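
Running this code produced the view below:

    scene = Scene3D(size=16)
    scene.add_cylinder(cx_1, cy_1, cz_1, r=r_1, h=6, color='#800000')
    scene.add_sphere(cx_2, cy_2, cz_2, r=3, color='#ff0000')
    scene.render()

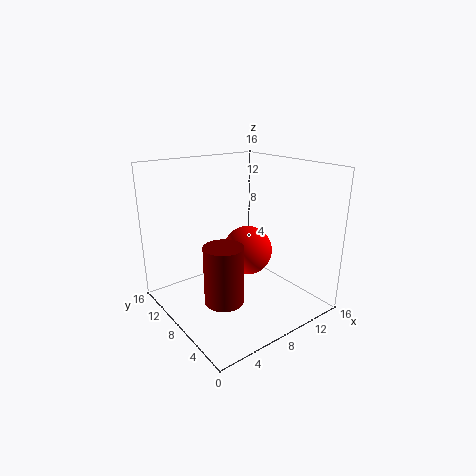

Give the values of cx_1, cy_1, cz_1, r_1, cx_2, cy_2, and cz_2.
cx_1 = 4, cy_1 = 5, cz_1 = 3, r_1 = 2, cx_2 = 11, cy_2 = 10, cz_2 = 5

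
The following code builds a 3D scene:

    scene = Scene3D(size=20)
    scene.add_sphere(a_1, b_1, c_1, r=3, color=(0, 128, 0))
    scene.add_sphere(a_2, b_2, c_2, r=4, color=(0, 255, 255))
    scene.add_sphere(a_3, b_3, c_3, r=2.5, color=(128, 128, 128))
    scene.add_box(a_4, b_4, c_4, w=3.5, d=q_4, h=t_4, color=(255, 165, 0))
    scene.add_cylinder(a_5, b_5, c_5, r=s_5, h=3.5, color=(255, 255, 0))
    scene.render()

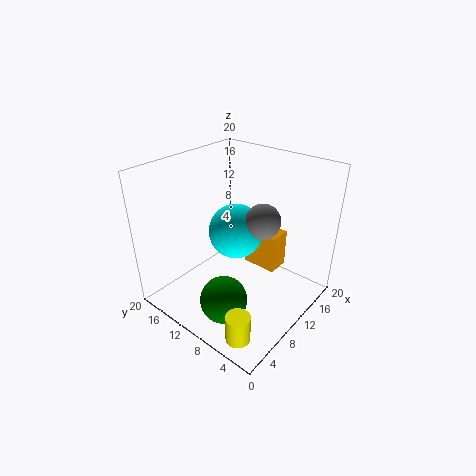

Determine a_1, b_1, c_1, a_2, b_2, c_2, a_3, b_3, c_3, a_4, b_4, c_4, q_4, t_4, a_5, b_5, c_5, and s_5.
a_1 = 3.5; b_1 = 7; c_1 = 5; a_2 = 12; b_2 = 12; c_2 = 9.5; a_3 = 13; b_3 = 8; c_3 = 12; a_4 = 15.5; b_4 = 7.5; c_4 = 2; q_4 = 5.5; t_4 = 6; a_5 = 1.5; b_5 = 3; c_5 = 2.5; s_5 = 1.5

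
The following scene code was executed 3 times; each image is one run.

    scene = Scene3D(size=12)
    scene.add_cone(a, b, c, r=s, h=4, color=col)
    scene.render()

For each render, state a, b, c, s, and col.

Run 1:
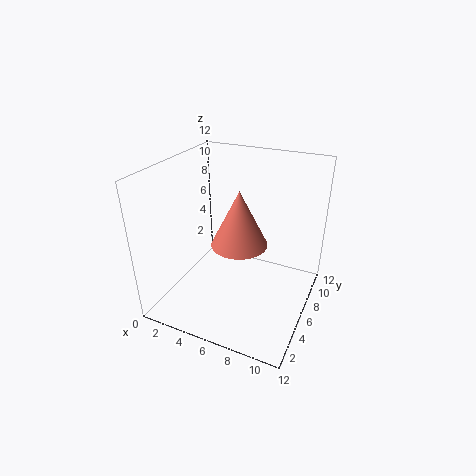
a = 7.5, b = 3, c = 7.5, s = 2, col = 'salmon'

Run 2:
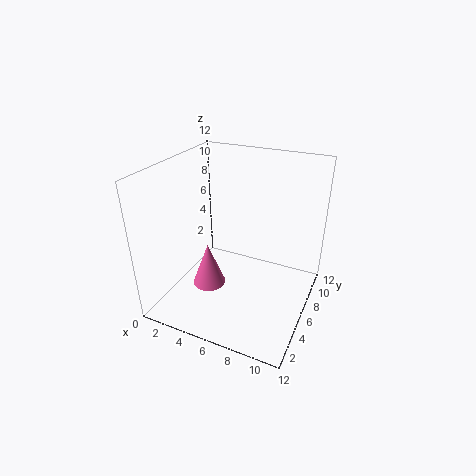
a = 3, b = 6, c = 0.5, s = 1.5, col = 'hotpink'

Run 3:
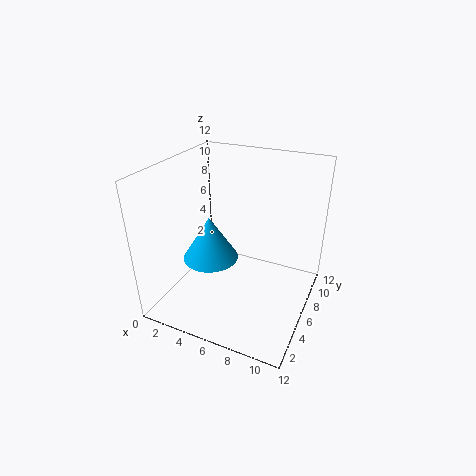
a = 3, b = 6.5, c = 3, s = 2.5, col = 'deepskyblue'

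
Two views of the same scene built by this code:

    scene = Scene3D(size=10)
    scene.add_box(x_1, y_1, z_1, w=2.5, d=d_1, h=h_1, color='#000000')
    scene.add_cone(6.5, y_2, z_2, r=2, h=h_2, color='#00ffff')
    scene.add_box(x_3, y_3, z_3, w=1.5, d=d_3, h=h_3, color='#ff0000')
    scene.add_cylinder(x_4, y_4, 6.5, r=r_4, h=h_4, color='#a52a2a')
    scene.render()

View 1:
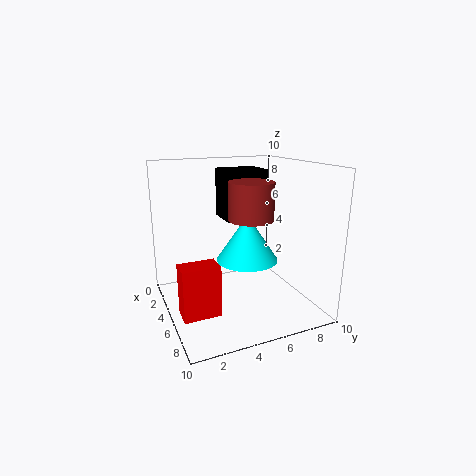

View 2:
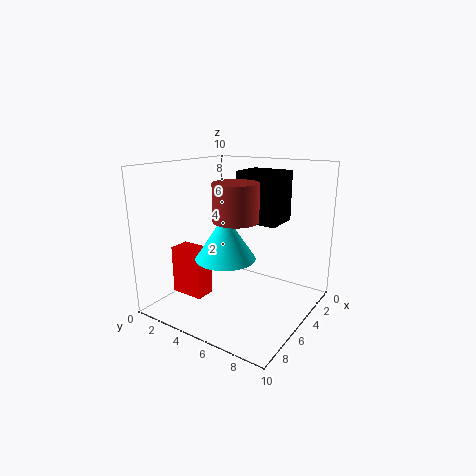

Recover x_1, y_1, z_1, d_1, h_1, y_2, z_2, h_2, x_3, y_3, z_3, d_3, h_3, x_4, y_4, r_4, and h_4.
x_1 = 2, y_1 = 4.5, z_1 = 6, d_1 = 3, h_1 = 3.5, y_2 = 5, z_2 = 4, h_2 = 3, x_3 = 5.5, y_3 = 0.5, z_3 = 0.5, d_3 = 2.5, h_3 = 3.5, x_4 = 6, y_4 = 5.5, r_4 = 1.5, h_4 = 2.5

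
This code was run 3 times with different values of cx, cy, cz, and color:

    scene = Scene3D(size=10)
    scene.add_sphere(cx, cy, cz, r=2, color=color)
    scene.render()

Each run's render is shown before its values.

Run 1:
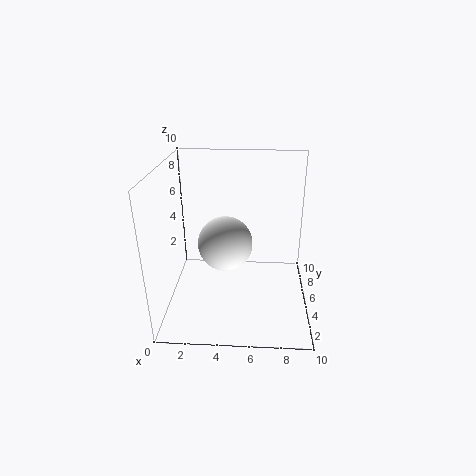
cx = 4, cy = 6, cz = 4, color = 'white'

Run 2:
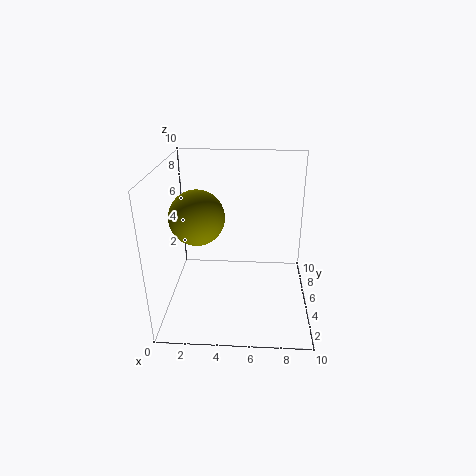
cx = 2, cy = 6, cz = 6, color = 'olive'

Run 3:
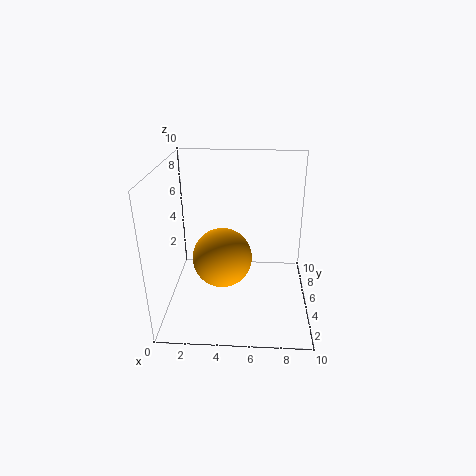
cx = 4, cy = 4, cz = 4, color = 'orange'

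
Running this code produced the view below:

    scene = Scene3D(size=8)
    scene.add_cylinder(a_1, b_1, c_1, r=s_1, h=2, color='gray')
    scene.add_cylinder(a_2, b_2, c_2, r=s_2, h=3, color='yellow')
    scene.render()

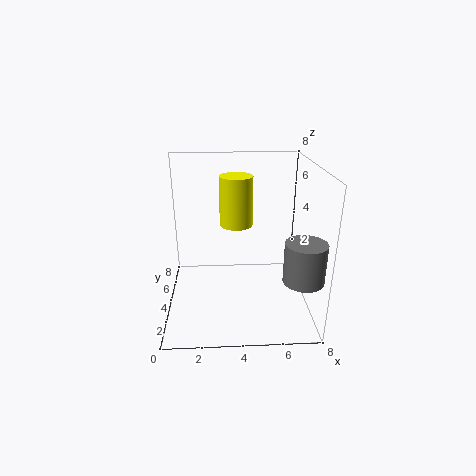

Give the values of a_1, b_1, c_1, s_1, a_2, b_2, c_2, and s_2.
a_1 = 7; b_1 = 1; c_1 = 3; s_1 = 1; a_2 = 4; b_2 = 6; c_2 = 4; s_2 = 1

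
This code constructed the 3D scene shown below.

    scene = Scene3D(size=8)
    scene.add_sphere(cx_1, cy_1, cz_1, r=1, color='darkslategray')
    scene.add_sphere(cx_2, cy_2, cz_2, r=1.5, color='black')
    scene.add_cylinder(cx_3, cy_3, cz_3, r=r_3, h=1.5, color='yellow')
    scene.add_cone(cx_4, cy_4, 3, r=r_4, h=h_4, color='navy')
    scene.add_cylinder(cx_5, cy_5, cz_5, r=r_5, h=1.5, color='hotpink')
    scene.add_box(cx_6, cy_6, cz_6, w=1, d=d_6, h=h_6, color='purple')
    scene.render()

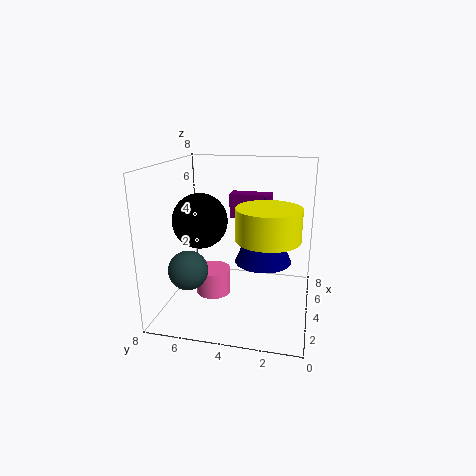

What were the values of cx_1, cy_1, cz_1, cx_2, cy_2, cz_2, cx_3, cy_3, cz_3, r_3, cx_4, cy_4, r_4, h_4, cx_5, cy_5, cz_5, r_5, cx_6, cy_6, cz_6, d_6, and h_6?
cx_1 = 1.5; cy_1 = 6; cz_1 = 3; cx_2 = 3.5; cy_2 = 6; cz_2 = 5; cx_3 = 1.5; cy_3 = 2; cz_3 = 5; r_3 = 1.5; cx_4 = 3.5; cy_4 = 2.5; r_4 = 1.5; h_4 = 3.5; cx_5 = 4; cy_5 = 5.5; cz_5 = 0.5; r_5 = 1; cx_6 = 6; cy_6 = 2.5; cz_6 = 4.5; d_6 = 2.5; h_6 = 1.5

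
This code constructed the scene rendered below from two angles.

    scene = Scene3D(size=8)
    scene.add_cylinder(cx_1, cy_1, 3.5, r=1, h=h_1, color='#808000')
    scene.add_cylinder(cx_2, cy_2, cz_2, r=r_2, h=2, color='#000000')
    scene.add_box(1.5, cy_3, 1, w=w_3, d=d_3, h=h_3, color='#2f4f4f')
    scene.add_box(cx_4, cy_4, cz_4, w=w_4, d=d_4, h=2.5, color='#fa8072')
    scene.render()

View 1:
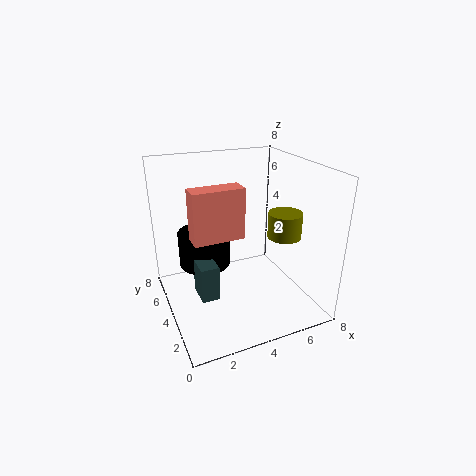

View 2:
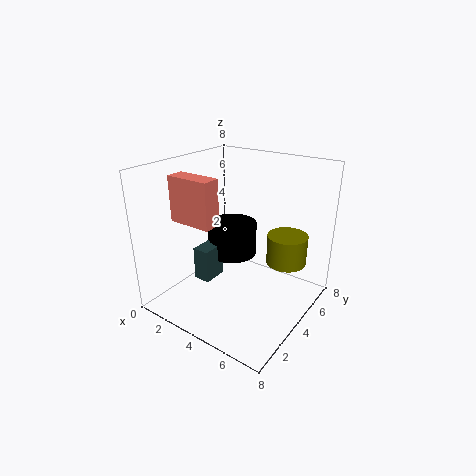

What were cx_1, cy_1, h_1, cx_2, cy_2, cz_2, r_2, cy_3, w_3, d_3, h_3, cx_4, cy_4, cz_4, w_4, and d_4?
cx_1 = 7
cy_1 = 4
h_1 = 1.5
cx_2 = 2.5
cy_2 = 5.5
cz_2 = 2
r_2 = 1.5
cy_3 = 3
w_3 = 1
d_3 = 1.5
h_3 = 2
cx_4 = 1
cy_4 = 2
cz_4 = 5
w_4 = 2.5
d_4 = 1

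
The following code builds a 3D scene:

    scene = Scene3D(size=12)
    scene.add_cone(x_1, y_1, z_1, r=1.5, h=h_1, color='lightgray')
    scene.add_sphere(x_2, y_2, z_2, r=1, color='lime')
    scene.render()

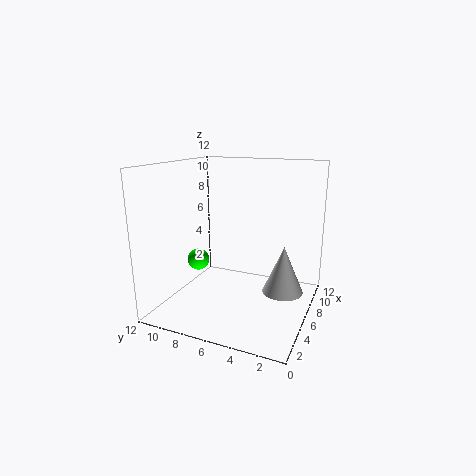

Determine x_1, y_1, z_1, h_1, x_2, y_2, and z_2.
x_1 = 4; y_1 = 1.5; z_1 = 3; h_1 = 3.5; x_2 = 7; y_2 = 10.5; z_2 = 3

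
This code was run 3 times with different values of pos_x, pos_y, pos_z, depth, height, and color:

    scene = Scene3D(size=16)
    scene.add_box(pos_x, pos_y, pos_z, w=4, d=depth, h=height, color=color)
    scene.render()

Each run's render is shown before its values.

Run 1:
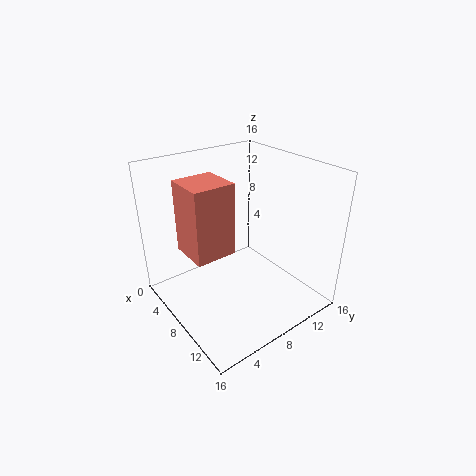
pos_x = 7.5
pos_y = 1
pos_z = 9
depth = 4
height = 7
color = 'salmon'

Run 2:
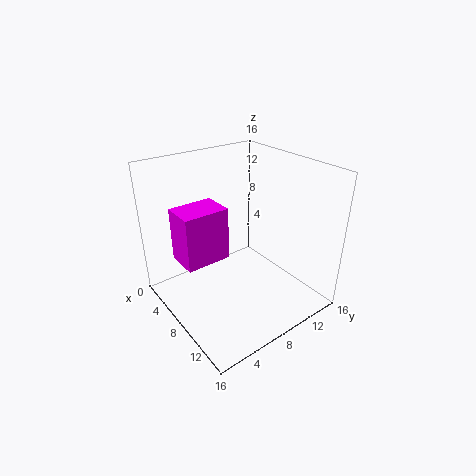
pos_x = 1.5
pos_y = 3
pos_z = 4
depth = 5.5
height = 6.5
color = 'magenta'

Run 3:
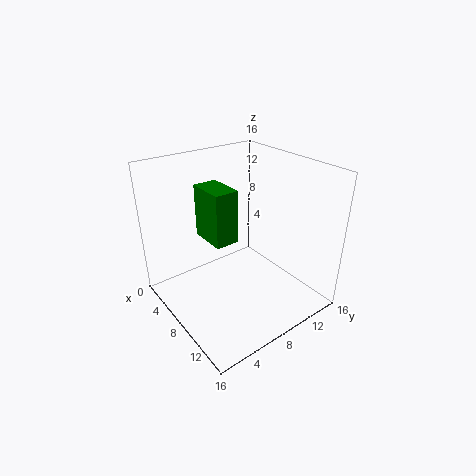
pos_x = 6
pos_y = 4
pos_z = 9
depth = 2.5
height = 5.5
color = 'green'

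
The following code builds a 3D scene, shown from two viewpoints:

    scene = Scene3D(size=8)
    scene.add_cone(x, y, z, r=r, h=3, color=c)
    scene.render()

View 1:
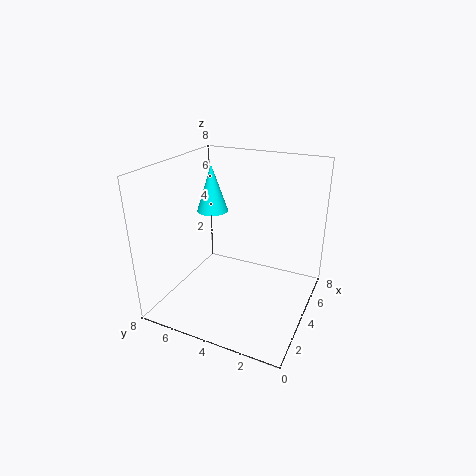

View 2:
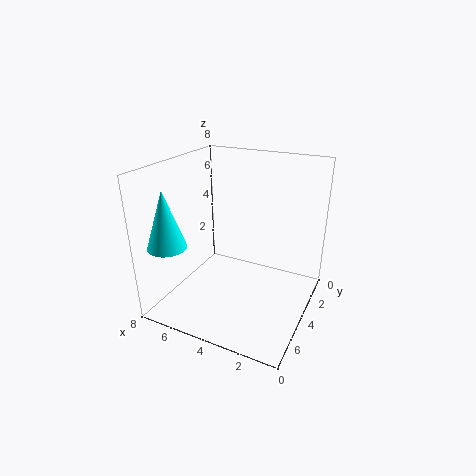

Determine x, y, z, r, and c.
x = 6.5; y = 7; z = 4.25; r = 1; c = 'cyan'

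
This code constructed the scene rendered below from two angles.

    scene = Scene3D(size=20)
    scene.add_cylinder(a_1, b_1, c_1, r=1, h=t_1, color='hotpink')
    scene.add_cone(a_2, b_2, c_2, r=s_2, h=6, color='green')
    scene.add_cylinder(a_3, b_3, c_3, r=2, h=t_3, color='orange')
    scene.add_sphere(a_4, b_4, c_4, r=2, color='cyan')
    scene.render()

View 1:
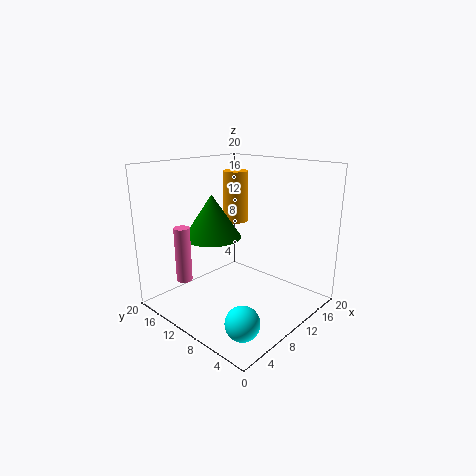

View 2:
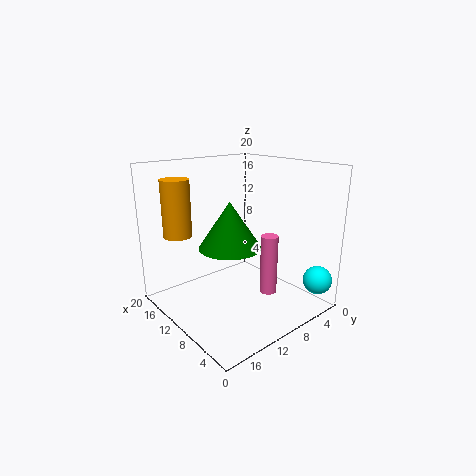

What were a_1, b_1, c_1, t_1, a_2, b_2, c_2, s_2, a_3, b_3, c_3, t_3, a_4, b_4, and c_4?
a_1 = 2
b_1 = 12
c_1 = 6
t_1 = 7
a_2 = 8
b_2 = 13
c_2 = 10
s_2 = 4
a_3 = 16
b_3 = 16
c_3 = 10
t_3 = 8
a_4 = 2
b_4 = 2
c_4 = 4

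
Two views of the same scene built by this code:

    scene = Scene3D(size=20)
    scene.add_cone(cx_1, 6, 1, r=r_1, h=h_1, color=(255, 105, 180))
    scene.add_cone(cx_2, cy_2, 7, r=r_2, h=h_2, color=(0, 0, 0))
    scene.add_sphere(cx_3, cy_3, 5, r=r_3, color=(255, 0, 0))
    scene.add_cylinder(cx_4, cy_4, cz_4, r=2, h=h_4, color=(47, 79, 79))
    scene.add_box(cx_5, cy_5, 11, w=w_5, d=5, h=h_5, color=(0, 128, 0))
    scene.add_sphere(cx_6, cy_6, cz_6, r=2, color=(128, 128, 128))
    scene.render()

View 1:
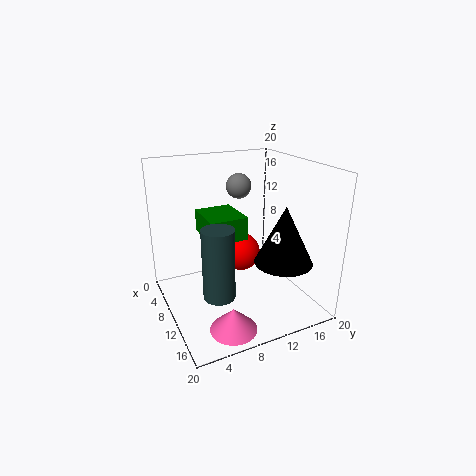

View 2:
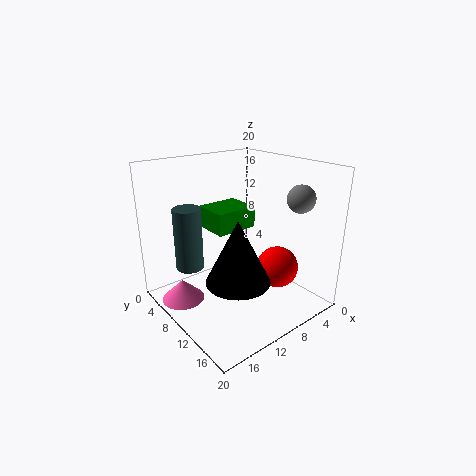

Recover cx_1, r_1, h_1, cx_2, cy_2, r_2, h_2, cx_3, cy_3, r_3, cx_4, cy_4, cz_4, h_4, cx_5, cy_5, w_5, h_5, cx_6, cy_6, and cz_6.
cx_1 = 17, r_1 = 3, h_1 = 3, cx_2 = 14, cy_2 = 15, r_2 = 4, h_2 = 8, cx_3 = 5, cy_3 = 13, r_3 = 3, cx_4 = 15, cy_4 = 5, cz_4 = 5, h_4 = 9, cx_5 = 7, cy_5 = 5, w_5 = 6, h_5 = 3, cx_6 = 2, cy_6 = 14, cz_6 = 15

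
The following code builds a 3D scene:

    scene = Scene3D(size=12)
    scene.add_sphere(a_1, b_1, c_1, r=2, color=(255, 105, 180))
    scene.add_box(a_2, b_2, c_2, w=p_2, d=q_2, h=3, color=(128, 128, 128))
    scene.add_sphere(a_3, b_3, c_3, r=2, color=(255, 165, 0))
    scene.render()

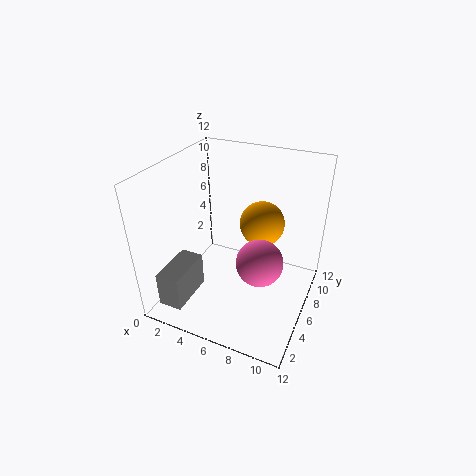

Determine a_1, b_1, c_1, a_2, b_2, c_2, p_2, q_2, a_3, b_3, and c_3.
a_1 = 8; b_1 = 6; c_1 = 4; a_2 = 1; b_2 = 1; c_2 = 1; p_2 = 2; q_2 = 4; a_3 = 7; b_3 = 9; c_3 = 6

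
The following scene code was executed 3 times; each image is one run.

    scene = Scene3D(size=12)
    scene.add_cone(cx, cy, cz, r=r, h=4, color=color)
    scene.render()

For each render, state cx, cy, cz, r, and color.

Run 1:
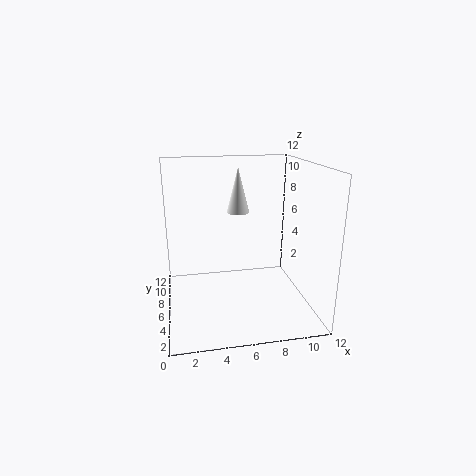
cx = 6.5, cy = 8.5, cz = 7.5, r = 1, color = 'white'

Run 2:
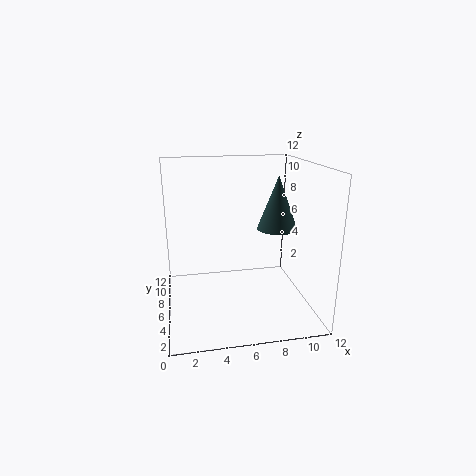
cx = 8.5, cy = 3.5, cz = 7.5, r = 1.5, color = 'darkslategray'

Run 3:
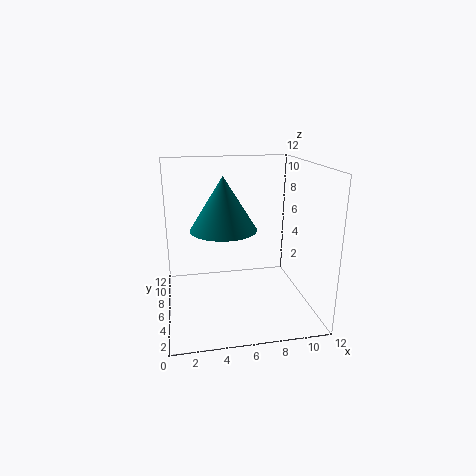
cx = 4.5, cy = 4, cz = 7.5, r = 2.5, color = 'teal'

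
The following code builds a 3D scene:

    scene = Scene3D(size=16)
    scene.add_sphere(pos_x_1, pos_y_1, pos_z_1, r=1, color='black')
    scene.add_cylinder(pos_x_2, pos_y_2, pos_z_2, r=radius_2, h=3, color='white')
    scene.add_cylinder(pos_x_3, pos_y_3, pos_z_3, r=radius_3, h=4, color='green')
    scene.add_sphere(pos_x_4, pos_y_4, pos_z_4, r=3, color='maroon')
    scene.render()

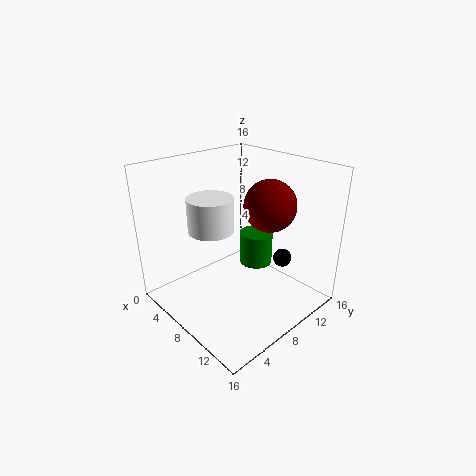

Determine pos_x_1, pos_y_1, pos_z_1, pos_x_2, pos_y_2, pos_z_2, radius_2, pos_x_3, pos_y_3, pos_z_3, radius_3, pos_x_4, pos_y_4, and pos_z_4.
pos_x_1 = 12
pos_y_1 = 11
pos_z_1 = 6
pos_x_2 = 11
pos_y_2 = 2
pos_z_2 = 12
radius_2 = 2
pos_x_3 = 7
pos_y_3 = 12
pos_z_3 = 3
radius_3 = 2
pos_x_4 = 9
pos_y_4 = 12
pos_z_4 = 11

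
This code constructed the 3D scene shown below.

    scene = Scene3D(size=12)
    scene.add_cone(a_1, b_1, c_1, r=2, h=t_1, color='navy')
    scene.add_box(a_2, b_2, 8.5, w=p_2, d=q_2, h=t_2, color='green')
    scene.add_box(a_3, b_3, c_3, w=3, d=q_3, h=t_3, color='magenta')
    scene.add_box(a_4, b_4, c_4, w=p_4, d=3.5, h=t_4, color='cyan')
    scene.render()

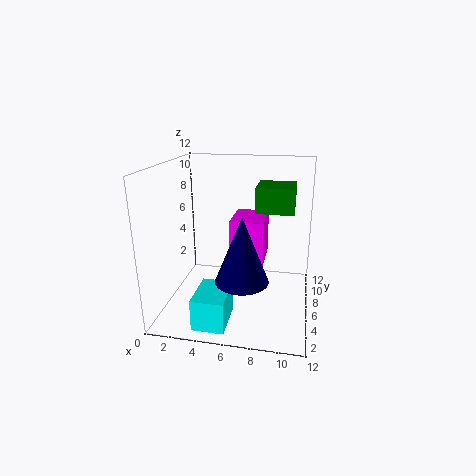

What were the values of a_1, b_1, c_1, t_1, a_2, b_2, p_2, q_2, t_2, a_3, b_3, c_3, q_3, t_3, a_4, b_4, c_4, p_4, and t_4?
a_1 = 7, b_1 = 2.5, c_1 = 4, t_1 = 5, a_2 = 7.5, b_2 = 5, p_2 = 3, q_2 = 3, t_2 = 2, a_3 = 5, b_3 = 7, c_3 = 3, q_3 = 4, t_3 = 4, a_4 = 3.5, b_4 = 0.5, c_4 = 0.5, p_4 = 2.5, t_4 = 2.5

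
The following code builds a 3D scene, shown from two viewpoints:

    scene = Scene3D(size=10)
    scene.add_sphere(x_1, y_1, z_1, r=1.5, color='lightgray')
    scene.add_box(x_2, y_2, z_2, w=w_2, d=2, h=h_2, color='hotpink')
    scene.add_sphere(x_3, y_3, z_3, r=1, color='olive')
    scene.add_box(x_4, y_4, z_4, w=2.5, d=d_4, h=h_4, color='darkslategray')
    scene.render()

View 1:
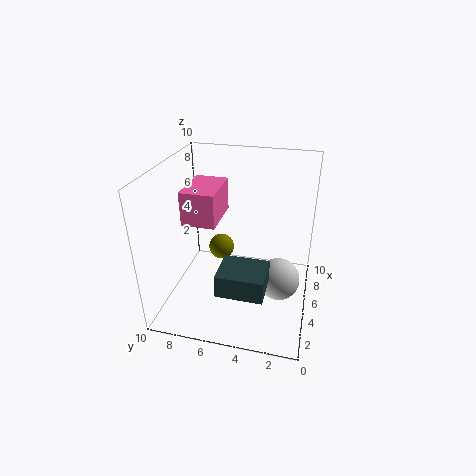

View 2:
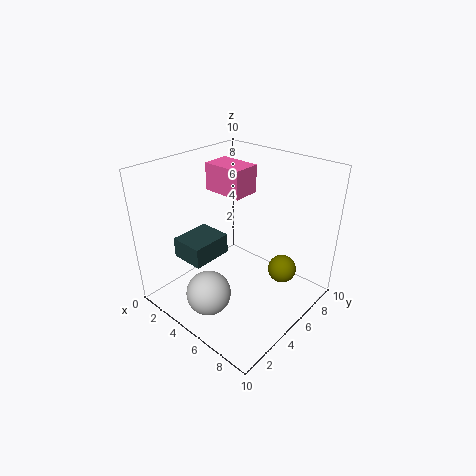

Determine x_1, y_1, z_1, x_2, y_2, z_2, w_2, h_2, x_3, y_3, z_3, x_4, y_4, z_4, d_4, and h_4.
x_1 = 5
y_1 = 2
z_1 = 2
x_2 = 1.5
y_2 = 5.5
z_2 = 7.5
w_2 = 3
h_2 = 2
x_3 = 7.5
y_3 = 7
z_3 = 2.5
x_4 = 1
y_4 = 2.5
z_4 = 3
d_4 = 3
h_4 = 1.5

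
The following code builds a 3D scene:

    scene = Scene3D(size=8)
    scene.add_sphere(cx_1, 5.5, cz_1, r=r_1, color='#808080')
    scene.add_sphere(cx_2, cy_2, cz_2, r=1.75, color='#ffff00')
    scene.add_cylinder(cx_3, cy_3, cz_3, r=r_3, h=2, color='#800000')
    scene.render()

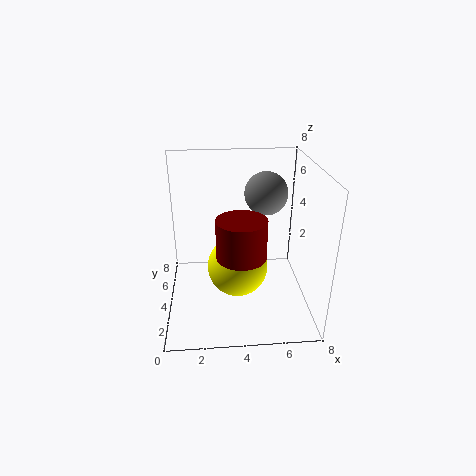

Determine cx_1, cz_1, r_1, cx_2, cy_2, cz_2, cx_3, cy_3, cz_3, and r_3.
cx_1 = 5.75, cz_1 = 6, r_1 = 1.25, cx_2 = 4, cy_2 = 4.25, cz_2 = 2, cx_3 = 4, cy_3 = 2, cz_3 = 4, r_3 = 1.25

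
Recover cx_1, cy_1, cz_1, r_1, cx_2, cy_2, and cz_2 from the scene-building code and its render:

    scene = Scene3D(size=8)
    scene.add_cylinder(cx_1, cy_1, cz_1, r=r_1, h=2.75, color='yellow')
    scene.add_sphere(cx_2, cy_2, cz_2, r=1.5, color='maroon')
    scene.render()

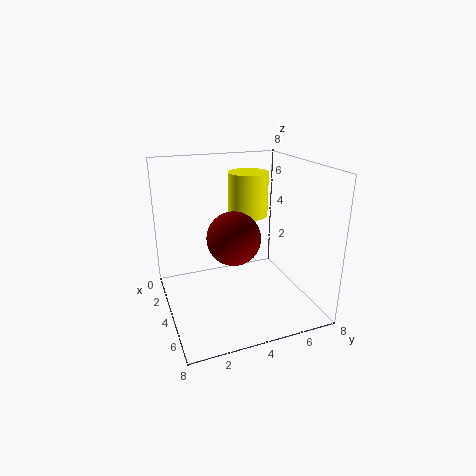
cx_1 = 1.25, cy_1 = 5.75, cz_1 = 4.25, r_1 = 1.25, cx_2 = 4, cy_2 = 3.75, cz_2 = 4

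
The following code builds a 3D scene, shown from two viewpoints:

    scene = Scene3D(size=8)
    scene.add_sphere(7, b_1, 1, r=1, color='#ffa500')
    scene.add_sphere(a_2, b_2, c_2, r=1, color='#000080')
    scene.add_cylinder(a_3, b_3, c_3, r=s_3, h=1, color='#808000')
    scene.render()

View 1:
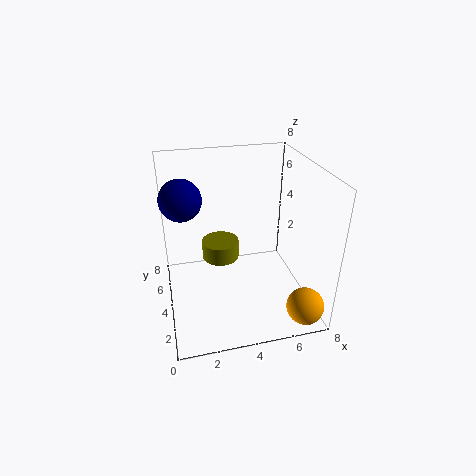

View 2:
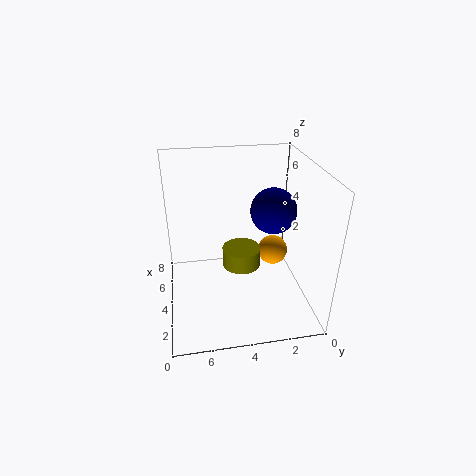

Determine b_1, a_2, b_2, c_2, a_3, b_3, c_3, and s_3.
b_1 = 1; a_2 = 1; b_2 = 3; c_2 = 7; a_3 = 3; b_3 = 4; c_3 = 3; s_3 = 1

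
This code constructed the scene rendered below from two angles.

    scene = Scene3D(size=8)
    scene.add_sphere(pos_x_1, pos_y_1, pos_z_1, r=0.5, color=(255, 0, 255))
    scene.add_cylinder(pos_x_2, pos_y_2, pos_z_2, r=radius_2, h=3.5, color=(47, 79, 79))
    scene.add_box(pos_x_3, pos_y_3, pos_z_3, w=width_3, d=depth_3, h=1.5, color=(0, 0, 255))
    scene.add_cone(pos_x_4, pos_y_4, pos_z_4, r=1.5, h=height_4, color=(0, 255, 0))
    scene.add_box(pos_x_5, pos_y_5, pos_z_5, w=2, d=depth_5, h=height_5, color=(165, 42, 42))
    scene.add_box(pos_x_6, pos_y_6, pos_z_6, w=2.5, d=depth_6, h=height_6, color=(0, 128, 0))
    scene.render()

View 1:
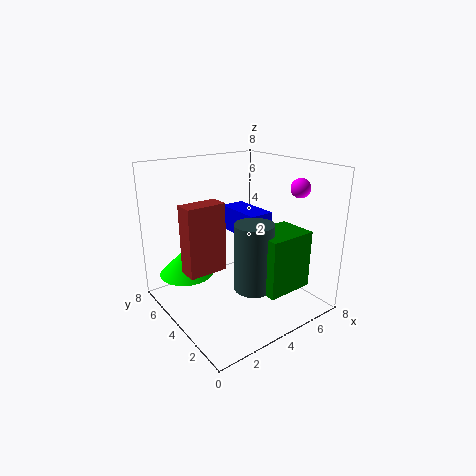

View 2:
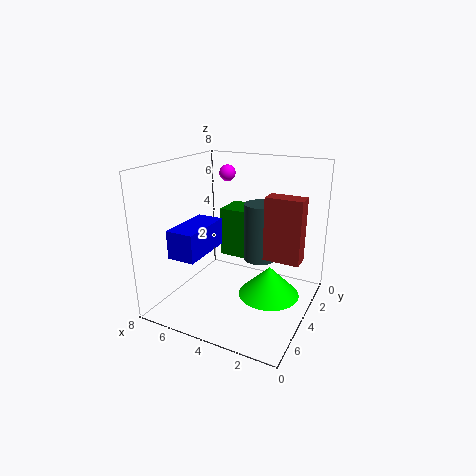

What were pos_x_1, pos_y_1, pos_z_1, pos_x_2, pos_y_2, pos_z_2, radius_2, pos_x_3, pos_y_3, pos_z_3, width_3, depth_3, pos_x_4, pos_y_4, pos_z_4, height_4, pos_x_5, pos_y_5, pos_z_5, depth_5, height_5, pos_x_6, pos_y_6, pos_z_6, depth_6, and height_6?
pos_x_1 = 6, pos_y_1 = 1.5, pos_z_1 = 7, pos_x_2 = 3.5, pos_y_2 = 2, pos_z_2 = 2, radius_2 = 1, pos_x_3 = 5, pos_y_3 = 4, pos_z_3 = 3.5, width_3 = 1.5, depth_3 = 3, pos_x_4 = 1.5, pos_y_4 = 5.5, pos_z_4 = 2, height_4 = 1.5, pos_x_5 = 0.5, pos_y_5 = 3, pos_z_5 = 3, depth_5 = 1, height_5 = 3.5, pos_x_6 = 3.5, pos_y_6 = 0.5, pos_z_6 = 2, depth_6 = 2, height_6 = 3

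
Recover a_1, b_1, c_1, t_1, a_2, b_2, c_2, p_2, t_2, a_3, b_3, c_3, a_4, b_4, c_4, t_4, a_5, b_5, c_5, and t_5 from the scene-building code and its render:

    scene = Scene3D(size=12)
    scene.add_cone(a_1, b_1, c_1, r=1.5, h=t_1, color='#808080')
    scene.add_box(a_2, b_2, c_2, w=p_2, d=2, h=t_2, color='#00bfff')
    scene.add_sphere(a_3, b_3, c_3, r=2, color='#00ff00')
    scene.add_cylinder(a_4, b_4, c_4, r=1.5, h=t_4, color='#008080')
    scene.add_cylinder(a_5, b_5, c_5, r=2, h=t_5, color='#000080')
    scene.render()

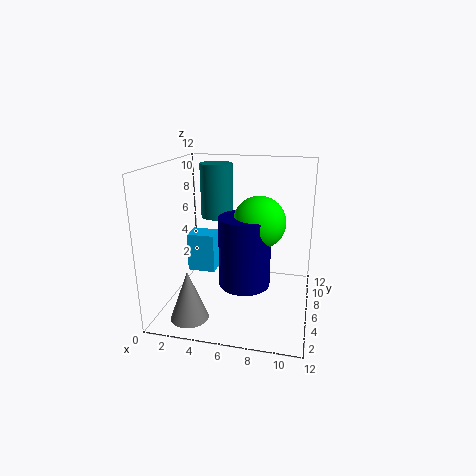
a_1 = 3; b_1 = 2; c_1 = 0.5; t_1 = 4; a_2 = 1; b_2 = 7; c_2 = 2; p_2 = 2.5; t_2 = 3.5; a_3 = 8; b_3 = 4.5; c_3 = 8; a_4 = 3; b_4 = 10; c_4 = 6.5; t_4 = 5; a_5 = 7; b_5 = 4; c_5 = 3; t_5 = 5.5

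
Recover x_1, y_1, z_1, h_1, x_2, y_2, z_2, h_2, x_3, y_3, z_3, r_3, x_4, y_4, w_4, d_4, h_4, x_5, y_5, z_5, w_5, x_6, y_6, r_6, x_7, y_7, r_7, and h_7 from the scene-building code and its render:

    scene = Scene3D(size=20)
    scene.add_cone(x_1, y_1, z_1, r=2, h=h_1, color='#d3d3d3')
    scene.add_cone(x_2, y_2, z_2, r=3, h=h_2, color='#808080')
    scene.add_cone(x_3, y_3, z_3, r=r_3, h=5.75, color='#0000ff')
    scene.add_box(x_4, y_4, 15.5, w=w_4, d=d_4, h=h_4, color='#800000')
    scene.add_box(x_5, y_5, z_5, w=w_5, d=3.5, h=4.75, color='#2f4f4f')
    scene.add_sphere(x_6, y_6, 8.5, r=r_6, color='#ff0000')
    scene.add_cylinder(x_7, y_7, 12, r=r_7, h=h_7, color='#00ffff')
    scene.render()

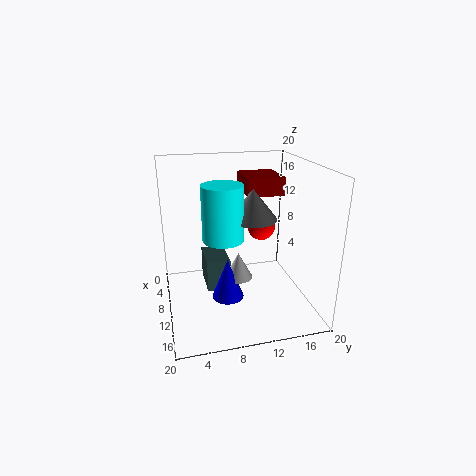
x_1 = 10.25, y_1 = 10, z_1 = 4, h_1 = 3.75, x_2 = 14.25, y_2 = 10.75, z_2 = 14.25, h_2 = 3.75, x_3 = 11, y_3 = 8.25, z_3 = 1.5, r_3 = 2.25, x_4 = 3.75, y_4 = 11.5, w_4 = 6, d_4 = 5.25, h_4 = 2.5, x_5 = 2.75, y_5 = 5.75, z_5 = 1, w_5 = 5.75, x_6 = 3, y_6 = 15.75, r_6 = 2.25, x_7 = 14.5, y_7 = 7, r_7 = 2.5, h_7 = 6.75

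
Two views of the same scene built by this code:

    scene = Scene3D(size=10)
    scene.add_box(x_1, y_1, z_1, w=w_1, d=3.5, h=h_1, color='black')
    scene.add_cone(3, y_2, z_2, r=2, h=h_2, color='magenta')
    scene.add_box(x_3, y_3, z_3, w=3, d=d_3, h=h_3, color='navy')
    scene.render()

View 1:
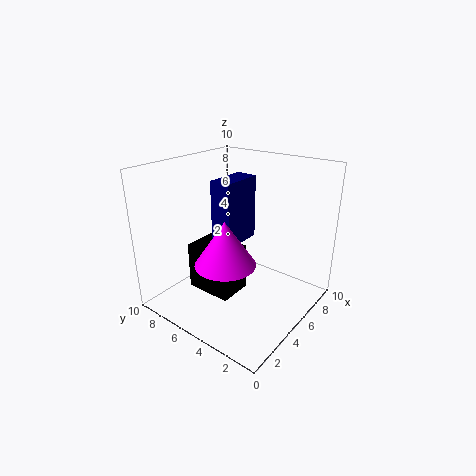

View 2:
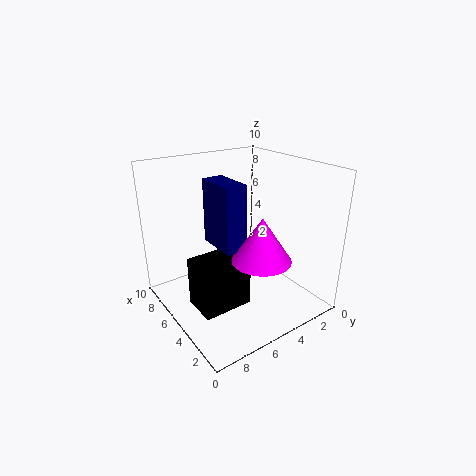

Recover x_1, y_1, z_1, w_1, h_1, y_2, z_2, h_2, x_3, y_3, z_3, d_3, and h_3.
x_1 = 3.5
y_1 = 5
z_1 = 0.5
w_1 = 2.5
h_1 = 3.5
y_2 = 4.5
z_2 = 4
h_2 = 3
x_3 = 4
y_3 = 5
z_3 = 4.5
d_3 = 1.5
h_3 = 4.5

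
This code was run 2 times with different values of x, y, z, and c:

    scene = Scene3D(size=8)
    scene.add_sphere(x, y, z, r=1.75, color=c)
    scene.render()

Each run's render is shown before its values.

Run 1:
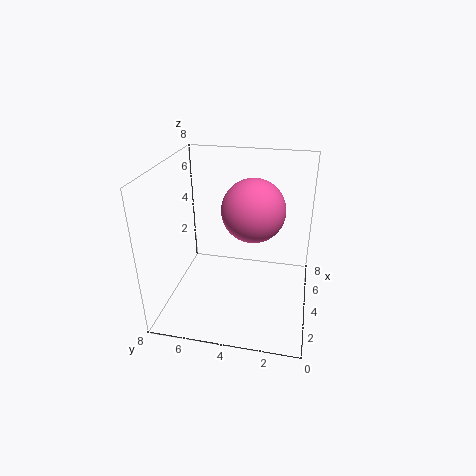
x = 4.5, y = 3.25, z = 5.5, c = 'hotpink'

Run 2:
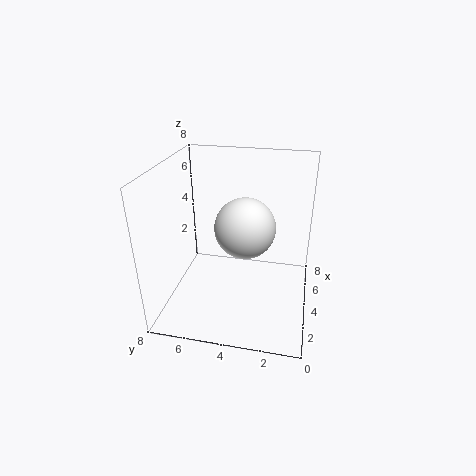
x = 4.75, y = 3.75, z = 4.25, c = 'white'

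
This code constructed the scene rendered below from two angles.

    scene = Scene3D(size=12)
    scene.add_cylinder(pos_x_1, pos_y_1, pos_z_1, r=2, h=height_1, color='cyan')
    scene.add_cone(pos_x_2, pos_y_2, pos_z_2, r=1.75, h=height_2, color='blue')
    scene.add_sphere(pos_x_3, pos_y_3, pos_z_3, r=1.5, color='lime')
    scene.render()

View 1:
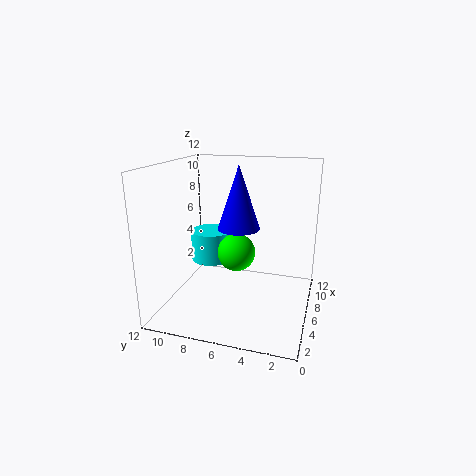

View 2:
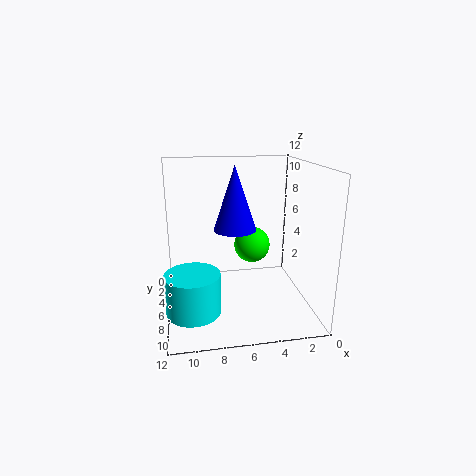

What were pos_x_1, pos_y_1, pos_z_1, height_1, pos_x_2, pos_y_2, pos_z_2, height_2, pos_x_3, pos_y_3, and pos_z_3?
pos_x_1 = 10, pos_y_1 = 10, pos_z_1 = 2, height_1 = 3, pos_x_2 = 6.25, pos_y_2 = 6, pos_z_2 = 6.75, height_2 = 5.25, pos_x_3 = 4.75, pos_y_3 = 5.75, pos_z_3 = 5.25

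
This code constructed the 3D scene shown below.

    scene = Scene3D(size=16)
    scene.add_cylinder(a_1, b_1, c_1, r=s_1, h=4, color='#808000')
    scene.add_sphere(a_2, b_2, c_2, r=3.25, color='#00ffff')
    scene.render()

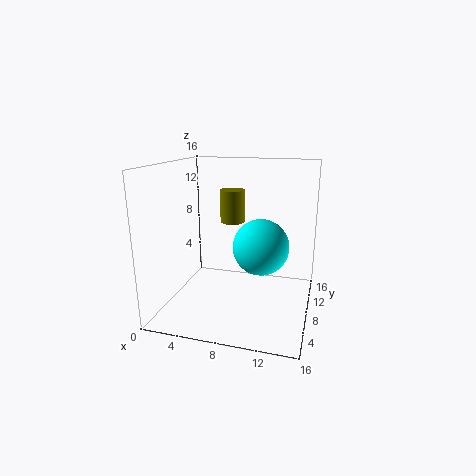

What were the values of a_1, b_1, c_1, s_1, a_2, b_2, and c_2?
a_1 = 6; b_1 = 12.5; c_1 = 8.5; s_1 = 1.5; a_2 = 10.25; b_2 = 9.75; c_2 = 6.5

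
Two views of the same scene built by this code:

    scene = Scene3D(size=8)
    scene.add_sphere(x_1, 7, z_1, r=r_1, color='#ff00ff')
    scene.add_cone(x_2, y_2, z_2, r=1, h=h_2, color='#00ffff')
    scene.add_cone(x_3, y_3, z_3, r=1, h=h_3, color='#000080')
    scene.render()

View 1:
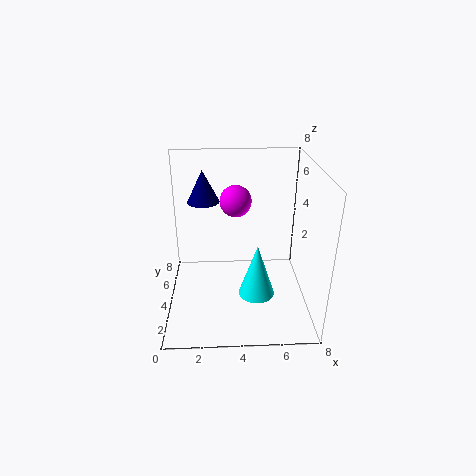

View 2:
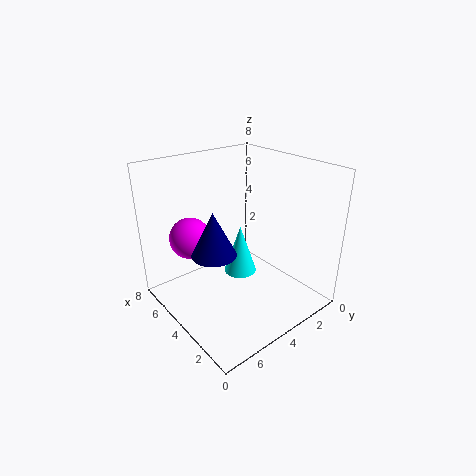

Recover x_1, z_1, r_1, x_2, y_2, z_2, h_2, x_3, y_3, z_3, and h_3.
x_1 = 4
z_1 = 5
r_1 = 1
x_2 = 5
y_2 = 3
z_2 = 1
h_2 = 3
x_3 = 2
y_3 = 7
z_3 = 5
h_3 = 2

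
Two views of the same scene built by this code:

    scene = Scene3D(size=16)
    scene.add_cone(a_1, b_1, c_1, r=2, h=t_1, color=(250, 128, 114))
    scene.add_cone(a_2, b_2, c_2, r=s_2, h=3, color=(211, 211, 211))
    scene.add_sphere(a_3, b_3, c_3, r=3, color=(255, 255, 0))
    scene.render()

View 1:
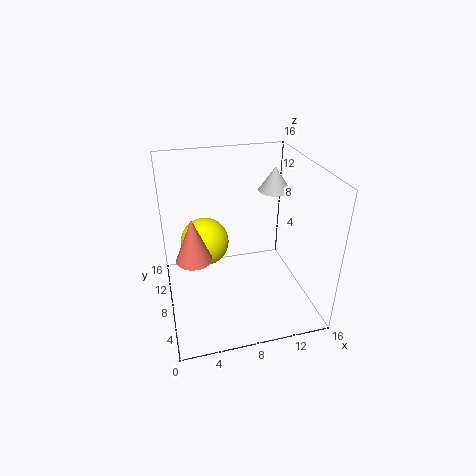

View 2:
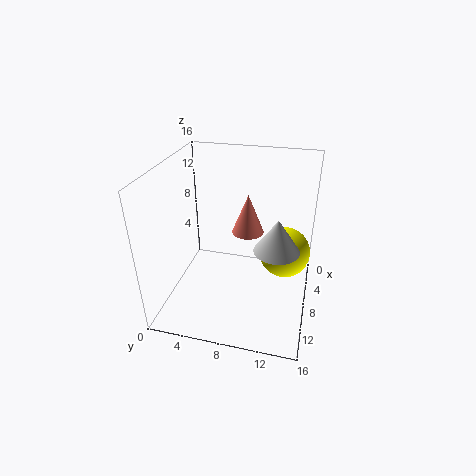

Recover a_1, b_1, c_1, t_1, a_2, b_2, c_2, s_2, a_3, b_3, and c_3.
a_1 = 3, b_1 = 8, c_1 = 6, t_1 = 5, a_2 = 14, b_2 = 13, c_2 = 11, s_2 = 2, a_3 = 5, b_3 = 13, c_3 = 5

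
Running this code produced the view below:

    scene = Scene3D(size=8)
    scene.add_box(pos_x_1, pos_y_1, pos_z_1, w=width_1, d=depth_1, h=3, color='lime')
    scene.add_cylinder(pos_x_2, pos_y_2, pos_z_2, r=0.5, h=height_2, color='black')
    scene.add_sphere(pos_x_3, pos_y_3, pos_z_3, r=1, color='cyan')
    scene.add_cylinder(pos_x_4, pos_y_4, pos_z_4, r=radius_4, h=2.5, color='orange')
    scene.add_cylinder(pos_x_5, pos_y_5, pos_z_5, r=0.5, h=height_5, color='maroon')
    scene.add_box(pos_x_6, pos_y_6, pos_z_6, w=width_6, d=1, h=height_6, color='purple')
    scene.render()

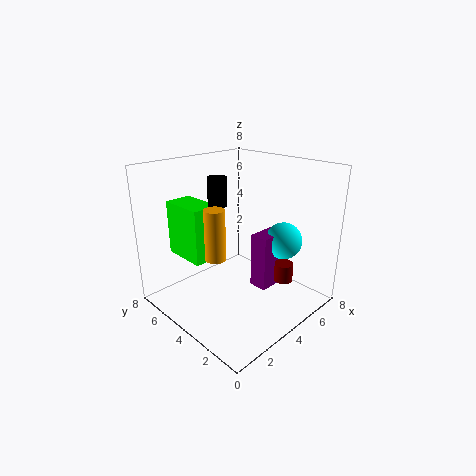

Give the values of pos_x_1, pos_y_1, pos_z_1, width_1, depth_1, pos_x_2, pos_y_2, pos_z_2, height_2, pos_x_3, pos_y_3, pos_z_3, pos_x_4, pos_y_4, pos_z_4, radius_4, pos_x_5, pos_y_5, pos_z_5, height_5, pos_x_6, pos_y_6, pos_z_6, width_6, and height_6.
pos_x_1 = 1.5; pos_y_1 = 4.5; pos_z_1 = 3; width_1 = 1.5; depth_1 = 2.5; pos_x_2 = 3; pos_y_2 = 4.5; pos_z_2 = 6; height_2 = 1.5; pos_x_3 = 5.5; pos_y_3 = 2; pos_z_3 = 4; pos_x_4 = 1.5; pos_y_4 = 3; pos_z_4 = 4; radius_4 = 0.5; pos_x_5 = 5; pos_y_5 = 1.5; pos_z_5 = 2; height_5 = 1; pos_x_6 = 4; pos_y_6 = 2; pos_z_6 = 1.5; width_6 = 2; height_6 = 3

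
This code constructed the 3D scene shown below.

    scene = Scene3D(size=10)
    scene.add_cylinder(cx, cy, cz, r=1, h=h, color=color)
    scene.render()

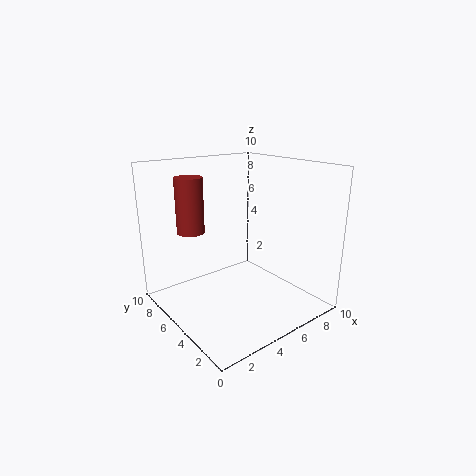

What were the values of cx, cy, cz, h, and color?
cx = 3, cy = 8, cz = 5, h = 4, color = 'brown'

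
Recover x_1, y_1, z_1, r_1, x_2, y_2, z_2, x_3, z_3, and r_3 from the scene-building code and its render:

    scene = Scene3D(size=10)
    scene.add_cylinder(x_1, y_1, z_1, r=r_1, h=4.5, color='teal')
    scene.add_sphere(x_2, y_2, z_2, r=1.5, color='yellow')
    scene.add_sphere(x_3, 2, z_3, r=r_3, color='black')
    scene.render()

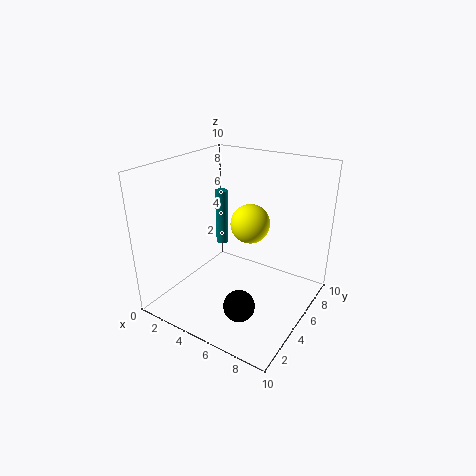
x_1 = 1.5
y_1 = 8
z_1 = 2.5
r_1 = 0.5
x_2 = 4.5
y_2 = 7.5
z_2 = 5
x_3 = 7
z_3 = 2
r_3 = 1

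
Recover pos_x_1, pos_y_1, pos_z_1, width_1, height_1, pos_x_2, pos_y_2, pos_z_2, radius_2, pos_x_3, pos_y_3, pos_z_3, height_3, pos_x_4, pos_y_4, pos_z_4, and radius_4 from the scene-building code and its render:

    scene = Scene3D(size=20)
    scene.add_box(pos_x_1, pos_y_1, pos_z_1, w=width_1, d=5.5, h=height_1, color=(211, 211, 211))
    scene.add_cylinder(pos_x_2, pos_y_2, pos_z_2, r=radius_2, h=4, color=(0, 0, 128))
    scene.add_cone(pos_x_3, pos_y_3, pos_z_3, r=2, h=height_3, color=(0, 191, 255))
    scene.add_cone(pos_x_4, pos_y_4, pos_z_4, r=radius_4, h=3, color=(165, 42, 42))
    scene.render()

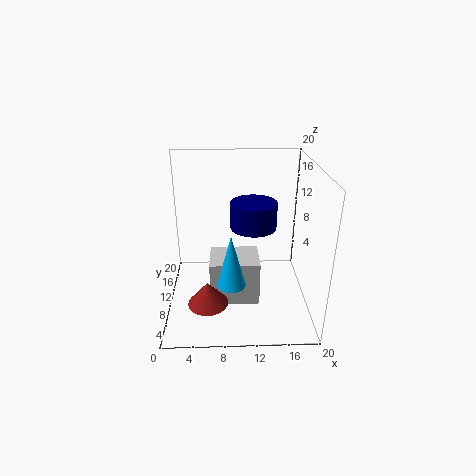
pos_x_1 = 6
pos_y_1 = 7.5
pos_z_1 = 0.5
width_1 = 7
height_1 = 6.5
pos_x_2 = 12.5
pos_y_2 = 14.5
pos_z_2 = 9.5
radius_2 = 3.5
pos_x_3 = 9
pos_y_3 = 7.5
pos_z_3 = 4
height_3 = 7.5
pos_x_4 = 6
pos_y_4 = 3
pos_z_4 = 4.5
radius_4 = 2.5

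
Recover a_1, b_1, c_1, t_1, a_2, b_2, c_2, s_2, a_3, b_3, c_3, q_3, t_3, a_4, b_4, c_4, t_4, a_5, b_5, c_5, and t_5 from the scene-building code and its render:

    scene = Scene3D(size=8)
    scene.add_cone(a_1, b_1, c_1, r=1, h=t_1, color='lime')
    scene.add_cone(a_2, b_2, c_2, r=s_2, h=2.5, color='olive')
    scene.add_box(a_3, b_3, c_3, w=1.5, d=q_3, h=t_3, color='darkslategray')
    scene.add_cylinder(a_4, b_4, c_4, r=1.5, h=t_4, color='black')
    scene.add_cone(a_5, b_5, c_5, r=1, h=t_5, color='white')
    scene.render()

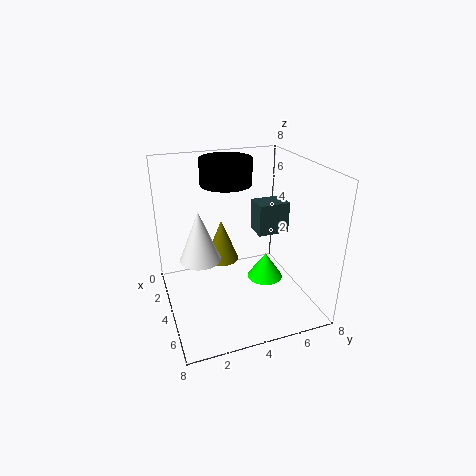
a_1 = 4.5
b_1 = 5.5
c_1 = 1.5
t_1 = 1.5
a_2 = 2.5
b_2 = 3.5
c_2 = 2
s_2 = 1
a_3 = 1
b_3 = 6
c_3 = 3
q_3 = 2
t_3 = 2
a_4 = 2
b_4 = 4
c_4 = 6.5
t_4 = 1.5
a_5 = 5.5
b_5 = 1.5
c_5 = 4
t_5 = 2.5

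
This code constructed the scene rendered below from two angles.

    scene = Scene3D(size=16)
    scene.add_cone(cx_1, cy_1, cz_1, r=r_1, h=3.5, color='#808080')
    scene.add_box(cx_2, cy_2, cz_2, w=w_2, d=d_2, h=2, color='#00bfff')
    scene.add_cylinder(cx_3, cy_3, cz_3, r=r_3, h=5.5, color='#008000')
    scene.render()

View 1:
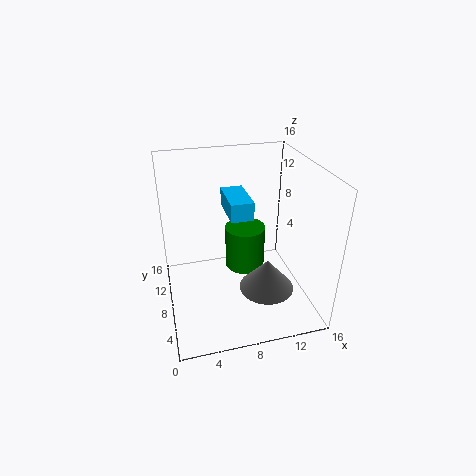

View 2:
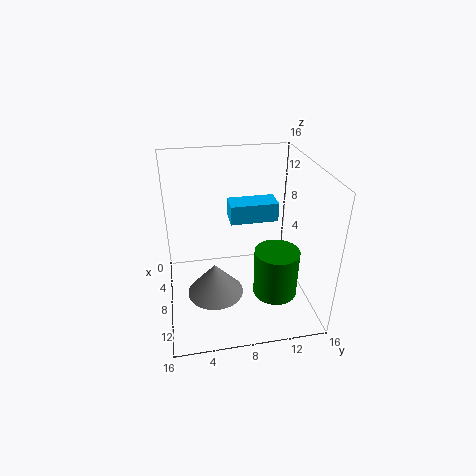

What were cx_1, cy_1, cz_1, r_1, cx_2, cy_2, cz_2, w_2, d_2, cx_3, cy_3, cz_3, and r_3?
cx_1 = 10.5; cy_1 = 5; cz_1 = 3; r_1 = 3; cx_2 = 7; cy_2 = 7; cz_2 = 10.5; w_2 = 2.5; d_2 = 5; cx_3 = 10; cy_3 = 12; cz_3 = 1.5; r_3 = 2.5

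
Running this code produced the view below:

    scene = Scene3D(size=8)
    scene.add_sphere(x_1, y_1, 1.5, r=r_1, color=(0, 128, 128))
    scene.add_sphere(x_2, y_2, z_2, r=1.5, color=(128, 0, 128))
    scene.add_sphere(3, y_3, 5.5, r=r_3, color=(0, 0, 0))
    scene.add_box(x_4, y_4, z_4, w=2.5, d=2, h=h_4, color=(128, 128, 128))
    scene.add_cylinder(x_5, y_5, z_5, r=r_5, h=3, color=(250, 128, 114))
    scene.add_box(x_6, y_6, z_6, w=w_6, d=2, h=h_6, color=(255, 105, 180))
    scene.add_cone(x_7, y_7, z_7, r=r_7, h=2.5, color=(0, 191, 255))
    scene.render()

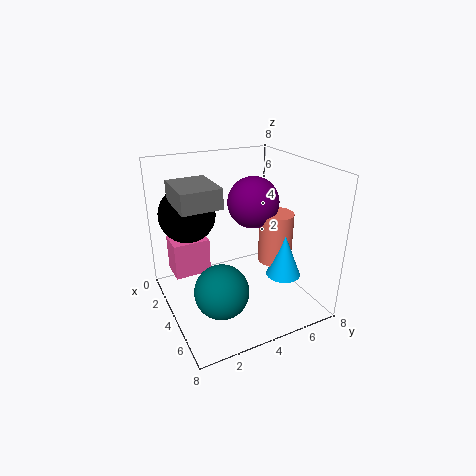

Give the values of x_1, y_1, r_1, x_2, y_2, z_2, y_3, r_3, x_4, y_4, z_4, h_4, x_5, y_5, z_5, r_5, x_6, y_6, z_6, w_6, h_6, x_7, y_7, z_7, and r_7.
x_1 = 5, y_1 = 2.5, r_1 = 1.5, x_2 = 3, y_2 = 5.5, z_2 = 5.5, y_3 = 1.5, r_3 = 1.5, x_4 = 3, y_4 = 0.5, z_4 = 6.5, h_4 = 1, x_5 = 4, y_5 = 6.5, z_5 = 2, r_5 = 1, x_6 = 2, y_6 = 0.5, z_6 = 2, w_6 = 1.5, h_6 = 2, x_7 = 5, y_7 = 6.5, z_7 = 1.5, r_7 = 1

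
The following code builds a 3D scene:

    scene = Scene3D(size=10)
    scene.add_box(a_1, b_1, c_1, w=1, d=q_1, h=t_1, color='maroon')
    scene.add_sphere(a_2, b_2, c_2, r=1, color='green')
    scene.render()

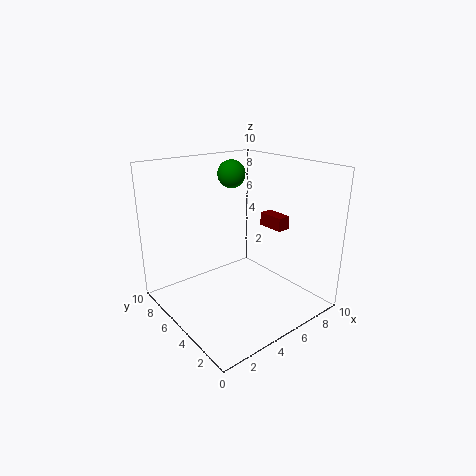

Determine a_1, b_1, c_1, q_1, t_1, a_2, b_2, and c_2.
a_1 = 8; b_1 = 4; c_1 = 5; q_1 = 2; t_1 = 1; a_2 = 6; b_2 = 7; c_2 = 9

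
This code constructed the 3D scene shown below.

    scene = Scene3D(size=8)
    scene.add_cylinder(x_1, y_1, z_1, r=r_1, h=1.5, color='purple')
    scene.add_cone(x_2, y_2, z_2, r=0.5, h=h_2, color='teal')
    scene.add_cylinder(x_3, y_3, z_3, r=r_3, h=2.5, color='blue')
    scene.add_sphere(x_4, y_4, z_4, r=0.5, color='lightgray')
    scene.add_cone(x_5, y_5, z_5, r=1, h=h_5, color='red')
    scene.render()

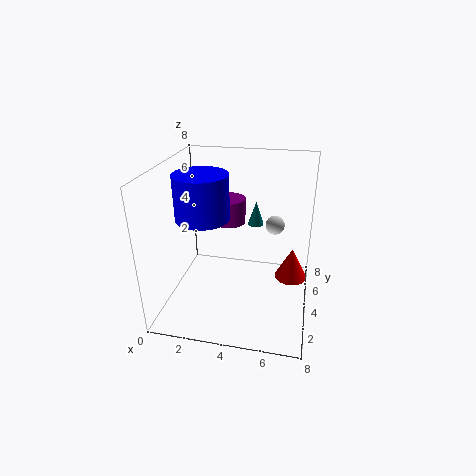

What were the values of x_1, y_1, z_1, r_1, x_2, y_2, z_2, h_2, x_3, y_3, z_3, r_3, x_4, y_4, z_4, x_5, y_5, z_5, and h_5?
x_1 = 3; y_1 = 6; z_1 = 4; r_1 = 1; x_2 = 4.5; y_2 = 7; z_2 = 3.5; h_2 = 1.5; x_3 = 2; y_3 = 4; z_3 = 5; r_3 = 1.5; x_4 = 6; y_4 = 4; z_4 = 5; x_5 = 7; y_5 = 6; z_5 = 0.5; h_5 = 2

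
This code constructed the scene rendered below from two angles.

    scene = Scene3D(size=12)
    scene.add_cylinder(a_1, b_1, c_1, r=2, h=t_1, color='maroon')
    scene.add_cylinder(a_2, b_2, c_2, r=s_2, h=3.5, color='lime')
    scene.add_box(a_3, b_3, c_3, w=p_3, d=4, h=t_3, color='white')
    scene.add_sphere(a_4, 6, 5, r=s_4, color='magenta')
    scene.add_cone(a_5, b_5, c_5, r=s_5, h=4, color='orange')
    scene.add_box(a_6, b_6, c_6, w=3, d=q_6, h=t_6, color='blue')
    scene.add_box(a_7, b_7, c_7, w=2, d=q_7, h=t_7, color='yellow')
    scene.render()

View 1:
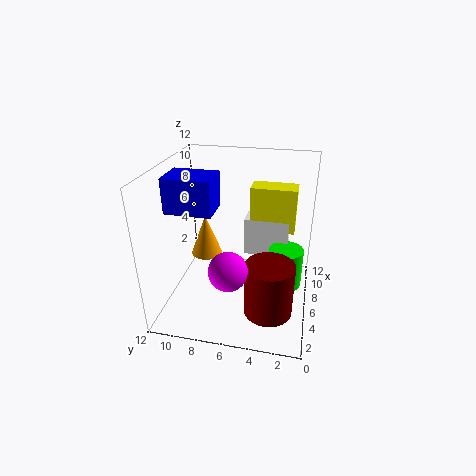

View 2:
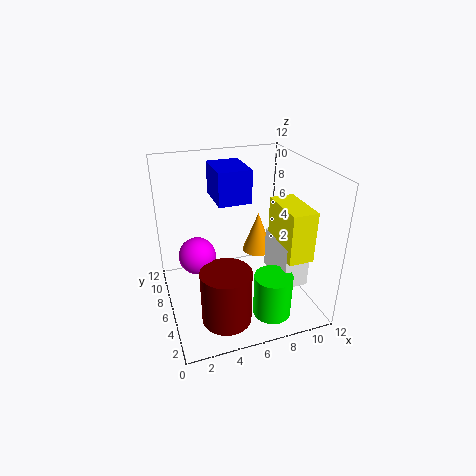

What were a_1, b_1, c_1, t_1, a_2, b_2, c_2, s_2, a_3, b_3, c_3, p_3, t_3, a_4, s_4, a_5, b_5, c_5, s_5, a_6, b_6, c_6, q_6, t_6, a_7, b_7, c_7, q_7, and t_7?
a_1 = 4, b_1 = 3, c_1 = 0.5, t_1 = 4.5, a_2 = 7.5, b_2 = 2, c_2 = 1, s_2 = 1.5, a_3 = 8.5, b_3 = 2, c_3 = 3, p_3 = 2, t_3 = 3.5, a_4 = 2.5, s_4 = 1.5, a_5 = 9.5, b_5 = 10, c_5 = 2, s_5 = 1.5, a_6 = 5, b_6 = 8, c_6 = 8, q_6 = 4, t_6 = 3, a_7 = 8.5, b_7 = 1.5, c_7 = 5.5, q_7 = 4, t_7 = 4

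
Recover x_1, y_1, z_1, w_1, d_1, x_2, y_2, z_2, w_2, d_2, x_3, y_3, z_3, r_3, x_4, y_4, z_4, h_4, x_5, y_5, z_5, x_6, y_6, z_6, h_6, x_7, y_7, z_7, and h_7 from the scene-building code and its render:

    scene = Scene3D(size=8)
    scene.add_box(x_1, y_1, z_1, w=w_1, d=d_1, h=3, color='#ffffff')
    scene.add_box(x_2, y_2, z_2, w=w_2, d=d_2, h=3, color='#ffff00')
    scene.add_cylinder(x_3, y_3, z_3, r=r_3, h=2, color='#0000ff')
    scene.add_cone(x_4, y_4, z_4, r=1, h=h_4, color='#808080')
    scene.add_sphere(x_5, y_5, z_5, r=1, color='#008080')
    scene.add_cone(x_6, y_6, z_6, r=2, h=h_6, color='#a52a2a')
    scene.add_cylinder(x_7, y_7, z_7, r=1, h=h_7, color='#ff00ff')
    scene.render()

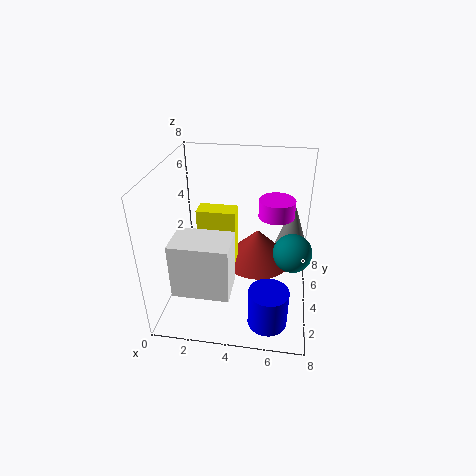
x_1 = 1, y_1 = 1, z_1 = 2, w_1 = 3, d_1 = 2, x_2 = 2, y_2 = 3, z_2 = 3, w_2 = 2, d_2 = 1, x_3 = 6, y_3 = 1, z_3 = 1, r_3 = 1, x_4 = 7, y_4 = 7, z_4 = 2, h_4 = 3, x_5 = 7, y_5 = 3, z_5 = 4, x_6 = 5, y_6 = 5, z_6 = 2, h_6 = 2, x_7 = 6, y_7 = 5, z_7 = 5, h_7 = 1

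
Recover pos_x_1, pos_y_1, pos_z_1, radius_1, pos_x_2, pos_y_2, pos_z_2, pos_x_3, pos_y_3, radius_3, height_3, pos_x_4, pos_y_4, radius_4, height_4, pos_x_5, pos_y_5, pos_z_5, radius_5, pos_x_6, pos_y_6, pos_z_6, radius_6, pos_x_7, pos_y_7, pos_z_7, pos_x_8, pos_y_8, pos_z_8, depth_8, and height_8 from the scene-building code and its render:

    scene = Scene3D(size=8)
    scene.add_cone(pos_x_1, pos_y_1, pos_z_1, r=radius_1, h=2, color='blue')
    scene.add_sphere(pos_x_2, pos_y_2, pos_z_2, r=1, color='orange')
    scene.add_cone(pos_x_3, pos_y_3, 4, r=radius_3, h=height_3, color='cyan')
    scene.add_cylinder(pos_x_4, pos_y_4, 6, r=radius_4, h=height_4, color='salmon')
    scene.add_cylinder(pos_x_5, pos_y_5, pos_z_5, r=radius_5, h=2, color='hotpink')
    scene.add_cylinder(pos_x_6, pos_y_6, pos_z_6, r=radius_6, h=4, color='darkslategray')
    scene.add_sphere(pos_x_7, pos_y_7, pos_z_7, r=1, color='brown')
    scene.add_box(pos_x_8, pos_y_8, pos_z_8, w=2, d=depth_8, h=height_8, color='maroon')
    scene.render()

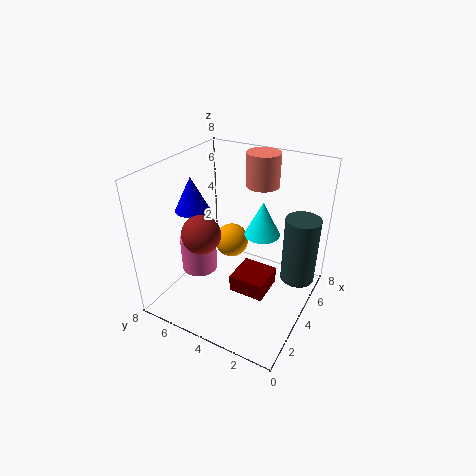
pos_x_1 = 4; pos_y_1 = 7; pos_z_1 = 5; radius_1 = 1; pos_x_2 = 5; pos_y_2 = 5; pos_z_2 = 3; pos_x_3 = 5; pos_y_3 = 3; radius_3 = 1; height_3 = 2; pos_x_4 = 7; pos_y_4 = 4; radius_4 = 1; height_4 = 2; pos_x_5 = 3; pos_y_5 = 6; pos_z_5 = 2; radius_5 = 1; pos_x_6 = 6; pos_y_6 = 1; pos_z_6 = 1; radius_6 = 1; pos_x_7 = 2; pos_y_7 = 5; pos_z_7 = 5; pos_x_8 = 3; pos_y_8 = 2; pos_z_8 = 1; depth_8 = 2; height_8 = 1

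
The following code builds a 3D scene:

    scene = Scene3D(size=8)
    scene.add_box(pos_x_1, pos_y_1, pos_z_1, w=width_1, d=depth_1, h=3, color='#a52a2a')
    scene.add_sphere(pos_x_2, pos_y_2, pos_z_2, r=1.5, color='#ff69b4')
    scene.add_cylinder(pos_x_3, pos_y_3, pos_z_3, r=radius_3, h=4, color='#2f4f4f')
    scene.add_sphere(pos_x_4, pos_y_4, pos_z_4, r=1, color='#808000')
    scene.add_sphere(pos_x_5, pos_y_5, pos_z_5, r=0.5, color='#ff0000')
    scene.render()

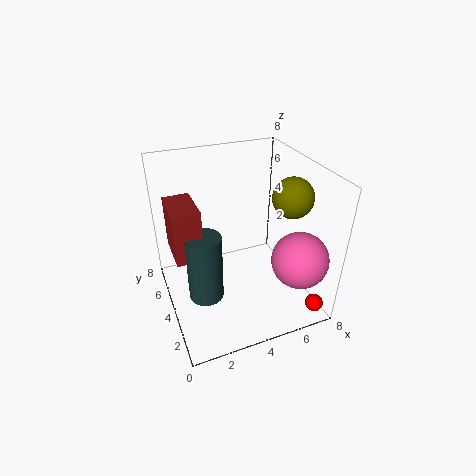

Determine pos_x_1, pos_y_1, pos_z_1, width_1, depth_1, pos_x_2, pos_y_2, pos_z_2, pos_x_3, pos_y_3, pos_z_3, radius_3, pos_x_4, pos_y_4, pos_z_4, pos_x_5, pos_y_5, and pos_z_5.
pos_x_1 = 0.5; pos_y_1 = 4; pos_z_1 = 3; width_1 = 1.5; depth_1 = 2.5; pos_x_2 = 6.5; pos_y_2 = 1.5; pos_z_2 = 3.5; pos_x_3 = 2; pos_y_3 = 4; pos_z_3 = 0.5; radius_3 = 1; pos_x_4 = 6; pos_y_4 = 2; pos_z_4 = 7; pos_x_5 = 7.5; pos_y_5 = 1; pos_z_5 = 0.5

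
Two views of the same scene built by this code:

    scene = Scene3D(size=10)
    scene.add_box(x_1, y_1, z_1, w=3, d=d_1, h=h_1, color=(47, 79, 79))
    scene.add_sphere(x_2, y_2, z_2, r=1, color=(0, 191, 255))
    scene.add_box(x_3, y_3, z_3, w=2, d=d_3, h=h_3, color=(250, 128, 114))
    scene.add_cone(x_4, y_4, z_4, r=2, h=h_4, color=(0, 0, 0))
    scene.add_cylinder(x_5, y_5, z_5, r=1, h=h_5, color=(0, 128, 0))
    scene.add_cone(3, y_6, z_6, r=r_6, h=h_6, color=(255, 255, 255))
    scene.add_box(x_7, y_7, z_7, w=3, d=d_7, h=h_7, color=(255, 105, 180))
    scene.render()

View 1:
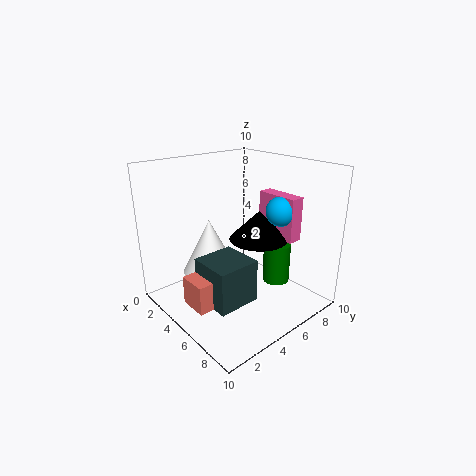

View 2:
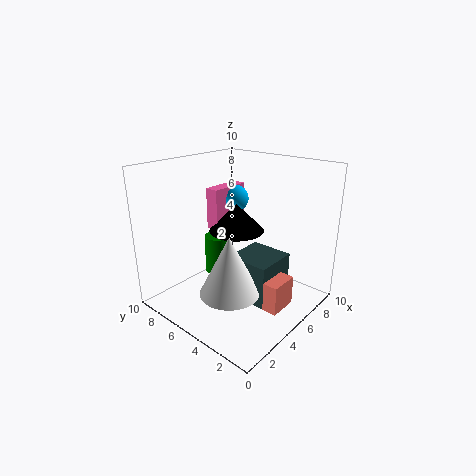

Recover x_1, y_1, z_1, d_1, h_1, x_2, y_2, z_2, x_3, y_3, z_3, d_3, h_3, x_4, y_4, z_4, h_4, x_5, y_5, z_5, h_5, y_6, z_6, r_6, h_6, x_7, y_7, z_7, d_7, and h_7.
x_1 = 4; y_1 = 2; z_1 = 1; d_1 = 3; h_1 = 3; x_2 = 7; y_2 = 7; z_2 = 7; x_3 = 4; y_3 = 1; z_3 = 1; d_3 = 2; h_3 = 2; x_4 = 6; y_4 = 6; z_4 = 5; h_4 = 2; x_5 = 6; y_5 = 8; z_5 = 1; h_5 = 3; y_6 = 4; z_6 = 2; r_6 = 2; h_6 = 4; x_7 = 5; y_7 = 7; z_7 = 5; d_7 = 1; h_7 = 3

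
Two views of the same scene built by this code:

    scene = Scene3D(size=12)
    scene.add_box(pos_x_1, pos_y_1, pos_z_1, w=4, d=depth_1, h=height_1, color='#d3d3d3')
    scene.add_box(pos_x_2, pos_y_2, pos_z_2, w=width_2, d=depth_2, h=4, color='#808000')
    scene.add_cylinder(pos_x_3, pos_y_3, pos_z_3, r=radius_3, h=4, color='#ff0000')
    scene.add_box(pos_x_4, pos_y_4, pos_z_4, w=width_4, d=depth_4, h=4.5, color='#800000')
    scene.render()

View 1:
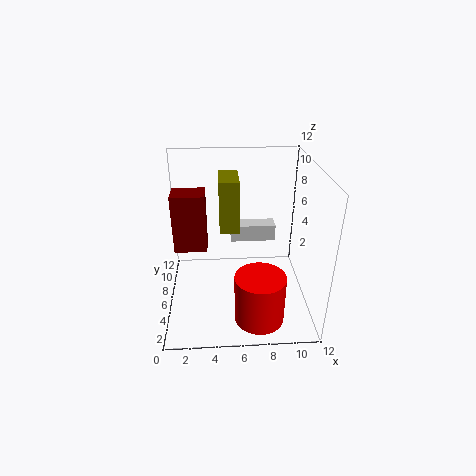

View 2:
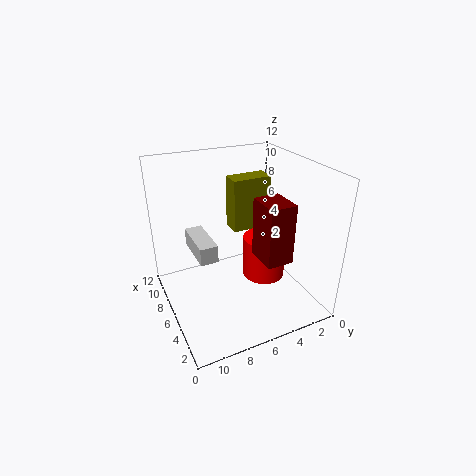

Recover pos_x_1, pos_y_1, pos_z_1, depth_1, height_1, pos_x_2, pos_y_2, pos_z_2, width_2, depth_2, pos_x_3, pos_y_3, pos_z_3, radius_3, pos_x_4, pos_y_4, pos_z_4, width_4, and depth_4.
pos_x_1 = 5.5; pos_y_1 = 8; pos_z_1 = 4.5; depth_1 = 1.5; height_1 = 1.5; pos_x_2 = 4.5; pos_y_2 = 4; pos_z_2 = 7.5; width_2 = 1.5; depth_2 = 3; pos_x_3 = 7.5; pos_y_3 = 2.5; pos_z_3 = 0.5; radius_3 = 2; pos_x_4 = 1; pos_y_4 = 4; pos_z_4 = 6; width_4 = 2.5; depth_4 = 2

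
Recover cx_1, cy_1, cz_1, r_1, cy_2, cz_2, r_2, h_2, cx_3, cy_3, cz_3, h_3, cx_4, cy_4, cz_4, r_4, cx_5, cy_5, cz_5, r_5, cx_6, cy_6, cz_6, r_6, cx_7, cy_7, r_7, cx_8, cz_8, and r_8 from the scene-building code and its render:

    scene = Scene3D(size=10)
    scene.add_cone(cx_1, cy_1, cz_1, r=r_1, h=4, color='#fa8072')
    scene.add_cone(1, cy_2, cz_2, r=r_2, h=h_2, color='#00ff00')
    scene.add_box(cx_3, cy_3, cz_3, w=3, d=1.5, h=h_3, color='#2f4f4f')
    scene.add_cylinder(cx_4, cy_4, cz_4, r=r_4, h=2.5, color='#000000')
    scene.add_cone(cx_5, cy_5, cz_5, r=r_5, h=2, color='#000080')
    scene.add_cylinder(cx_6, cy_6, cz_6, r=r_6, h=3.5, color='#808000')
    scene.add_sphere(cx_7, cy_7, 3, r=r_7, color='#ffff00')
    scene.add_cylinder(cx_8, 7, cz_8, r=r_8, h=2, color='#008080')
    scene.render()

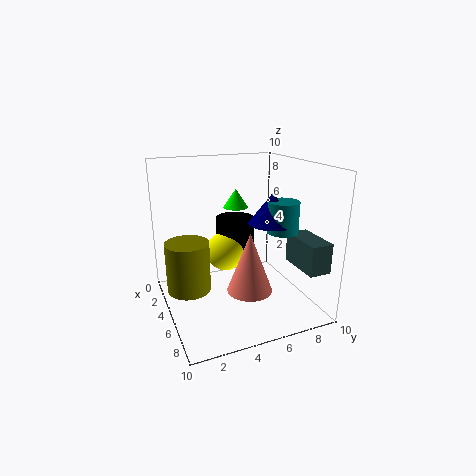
cx_1 = 7; cy_1 = 5; cz_1 = 2; r_1 = 1.5; cy_2 = 6.5; cz_2 = 6; r_2 = 1; h_2 = 1.5; cx_3 = 6.5; cy_3 = 8; cz_3 = 3.5; h_3 = 2; cx_4 = 2; cy_4 = 6; cz_4 = 3; r_4 = 1.5; cx_5 = 7; cy_5 = 6.5; cz_5 = 6.5; r_5 = 1.5; cx_6 = 4.5; cy_6 = 1.5; cz_6 = 1.5; r_6 = 1.5; cx_7 = 2.5; cy_7 = 5; r_7 = 1.5; cx_8 = 7.5; cz_8 = 6; r_8 = 1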